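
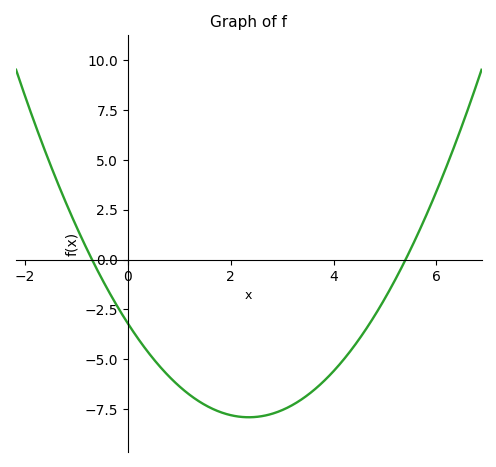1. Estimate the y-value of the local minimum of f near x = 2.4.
-7.91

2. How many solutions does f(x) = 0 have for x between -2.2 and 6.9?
2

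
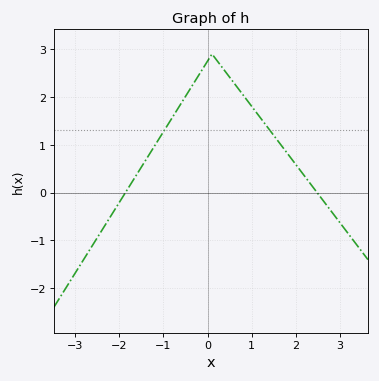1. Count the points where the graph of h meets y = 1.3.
2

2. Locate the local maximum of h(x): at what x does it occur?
0.1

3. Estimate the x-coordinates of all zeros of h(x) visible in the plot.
-1.9, 2.5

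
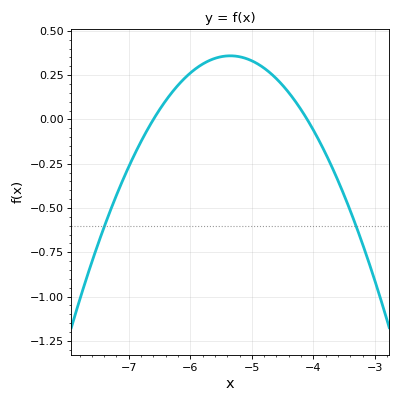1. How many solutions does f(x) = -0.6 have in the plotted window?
2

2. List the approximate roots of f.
-6.6, -4.1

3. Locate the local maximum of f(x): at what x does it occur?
-5.35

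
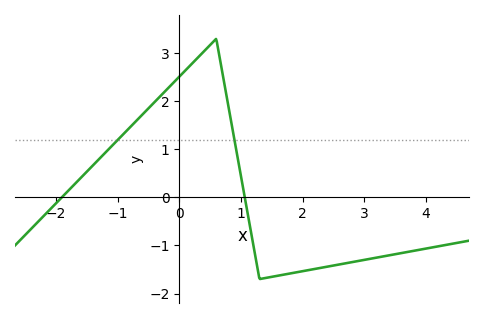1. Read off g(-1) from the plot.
1.2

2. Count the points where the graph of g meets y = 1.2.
2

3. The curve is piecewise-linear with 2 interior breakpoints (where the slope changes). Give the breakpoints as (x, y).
(0.6, 3.3); (1.3, -1.7)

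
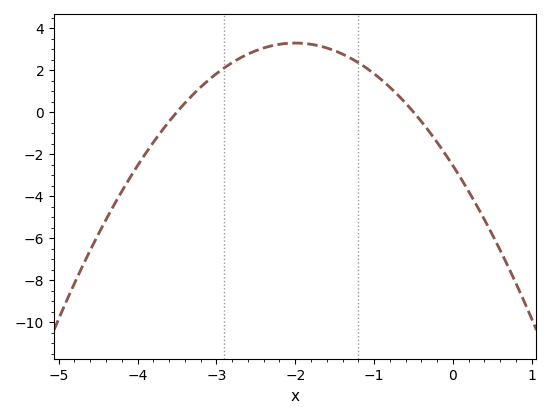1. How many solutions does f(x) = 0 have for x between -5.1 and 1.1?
2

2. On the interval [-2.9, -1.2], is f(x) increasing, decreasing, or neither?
neither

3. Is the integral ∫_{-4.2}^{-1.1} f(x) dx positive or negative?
positive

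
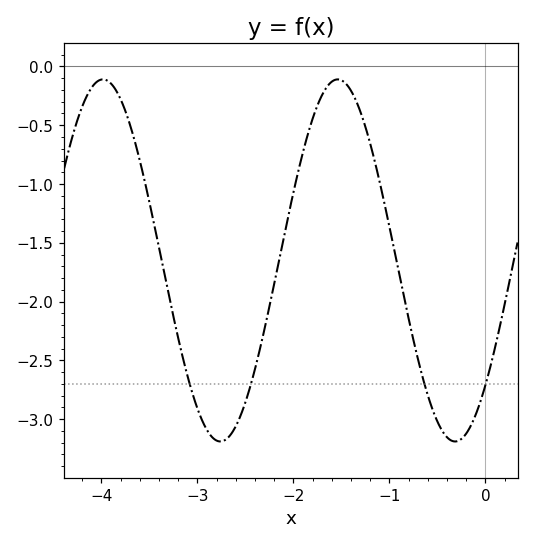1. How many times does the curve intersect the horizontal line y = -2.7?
4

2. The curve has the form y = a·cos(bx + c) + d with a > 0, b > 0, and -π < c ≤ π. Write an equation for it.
y = 1.54cos(2.6x - 2.3) - 1.65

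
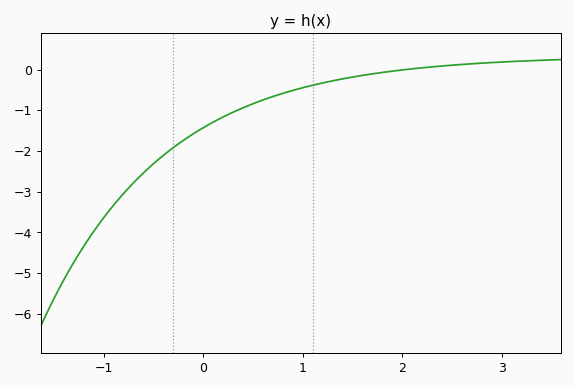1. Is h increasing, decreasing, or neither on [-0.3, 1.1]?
increasing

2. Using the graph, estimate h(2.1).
0.017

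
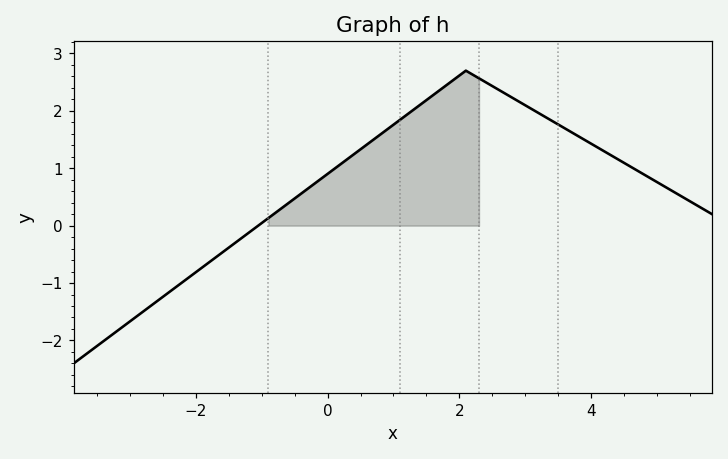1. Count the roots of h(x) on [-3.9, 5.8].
1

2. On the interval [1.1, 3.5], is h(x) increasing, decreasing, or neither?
neither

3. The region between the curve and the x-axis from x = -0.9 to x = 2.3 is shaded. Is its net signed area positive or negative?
positive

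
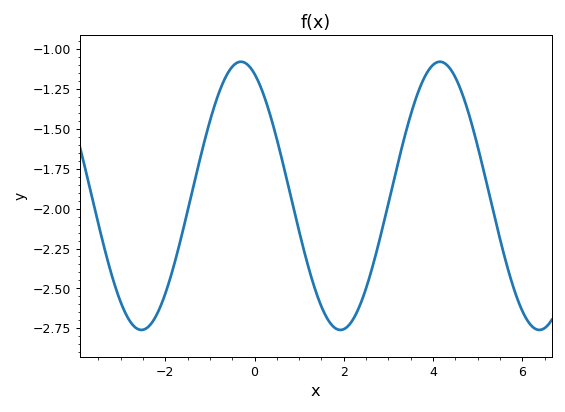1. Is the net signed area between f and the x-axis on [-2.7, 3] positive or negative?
negative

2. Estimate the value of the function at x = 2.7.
-2.31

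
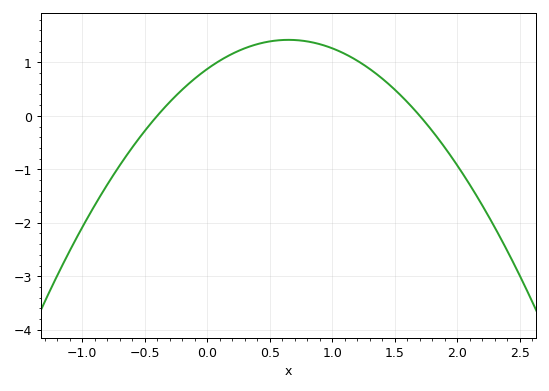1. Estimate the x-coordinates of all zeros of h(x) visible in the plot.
-0.4, 1.7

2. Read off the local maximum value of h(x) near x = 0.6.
1.4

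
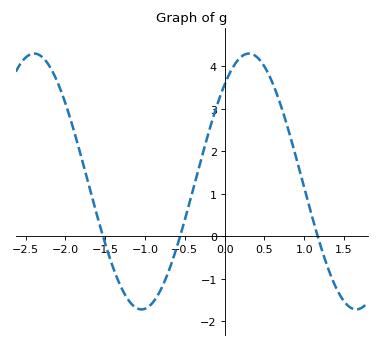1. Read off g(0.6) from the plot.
3.6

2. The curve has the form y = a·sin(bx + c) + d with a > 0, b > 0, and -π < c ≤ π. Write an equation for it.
y = 3.01sin(2.3x + 0.86) + 1.29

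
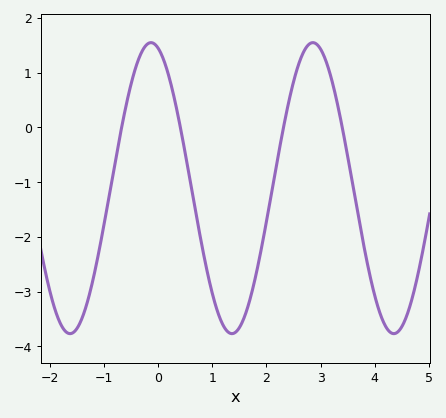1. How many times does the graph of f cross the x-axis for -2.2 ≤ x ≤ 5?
4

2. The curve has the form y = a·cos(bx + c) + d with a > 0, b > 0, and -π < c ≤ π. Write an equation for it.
y = 2.66cos(2.1x + 0.28) - 1.11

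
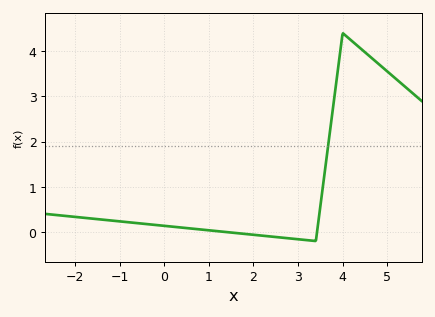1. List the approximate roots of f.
1.38, 3.43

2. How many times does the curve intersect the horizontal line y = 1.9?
1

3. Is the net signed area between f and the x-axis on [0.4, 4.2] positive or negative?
positive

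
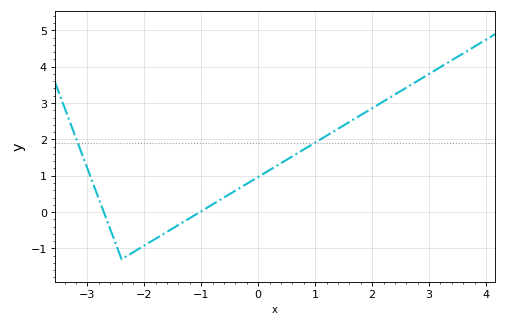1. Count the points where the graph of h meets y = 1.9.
2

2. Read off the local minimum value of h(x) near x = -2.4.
-1.3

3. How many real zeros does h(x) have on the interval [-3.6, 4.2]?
2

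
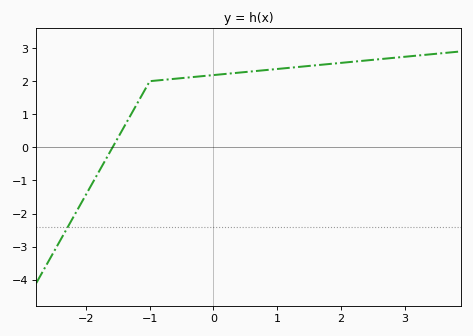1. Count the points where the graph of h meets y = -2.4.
1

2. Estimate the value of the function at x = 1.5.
2.5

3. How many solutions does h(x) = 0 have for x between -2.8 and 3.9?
1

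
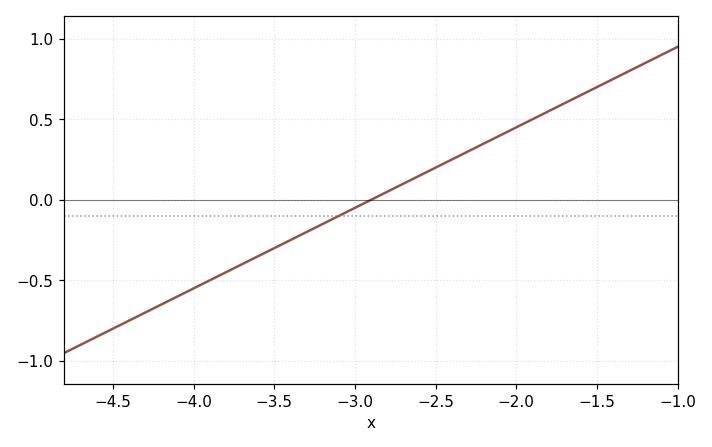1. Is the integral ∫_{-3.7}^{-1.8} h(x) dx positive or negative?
positive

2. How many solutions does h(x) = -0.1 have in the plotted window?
1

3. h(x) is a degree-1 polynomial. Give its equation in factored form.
y = 0.5(x + 2.9)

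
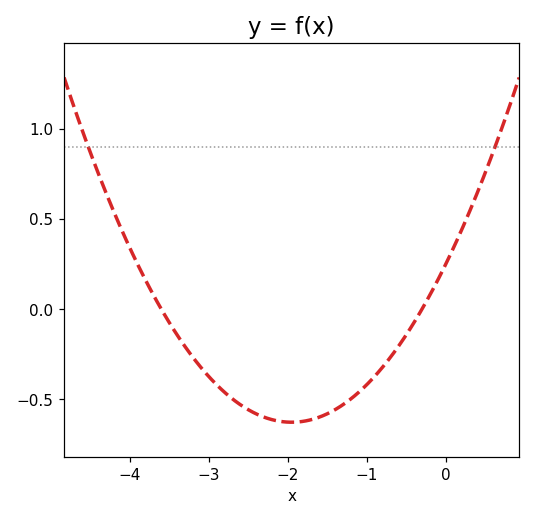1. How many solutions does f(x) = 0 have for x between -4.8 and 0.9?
2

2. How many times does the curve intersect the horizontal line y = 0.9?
2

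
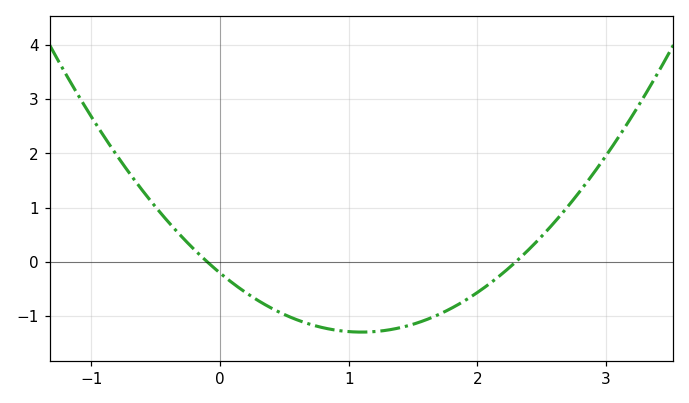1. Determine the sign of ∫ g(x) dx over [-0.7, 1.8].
negative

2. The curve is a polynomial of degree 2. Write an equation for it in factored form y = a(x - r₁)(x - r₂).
y = 0.9(x + 0.1)(x - 2.3)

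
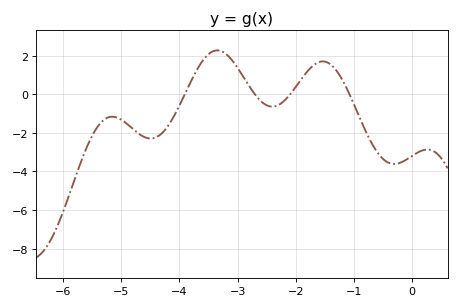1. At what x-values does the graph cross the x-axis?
-3.9, -2.7, -2.1, -1.1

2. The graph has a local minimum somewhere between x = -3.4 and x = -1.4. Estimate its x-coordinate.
-2.4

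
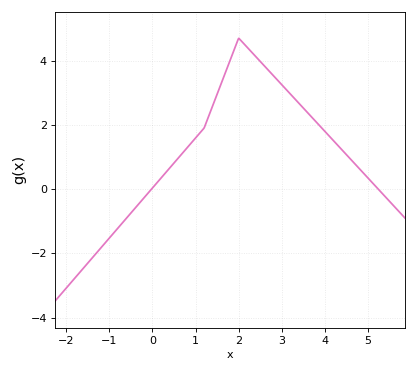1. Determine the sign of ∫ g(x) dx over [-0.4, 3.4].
positive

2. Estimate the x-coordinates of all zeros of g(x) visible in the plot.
-0.019, 5.24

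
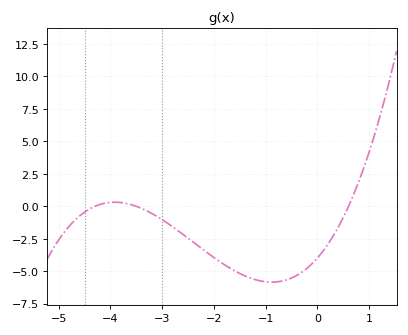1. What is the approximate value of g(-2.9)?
-1.29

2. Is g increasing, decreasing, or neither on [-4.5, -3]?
neither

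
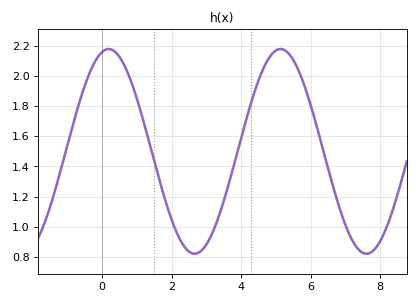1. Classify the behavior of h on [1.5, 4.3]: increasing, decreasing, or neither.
neither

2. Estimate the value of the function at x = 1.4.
1.52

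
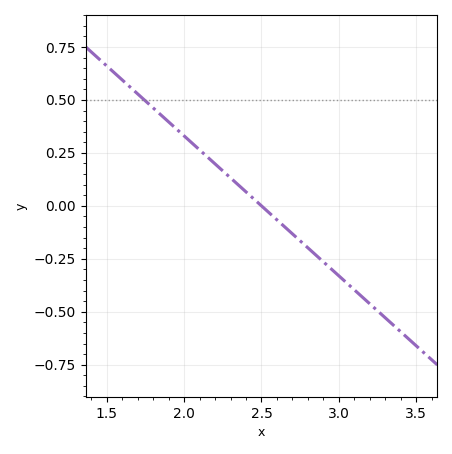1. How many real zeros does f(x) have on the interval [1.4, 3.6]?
1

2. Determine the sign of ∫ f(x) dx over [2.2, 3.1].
negative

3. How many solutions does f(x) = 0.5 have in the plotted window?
1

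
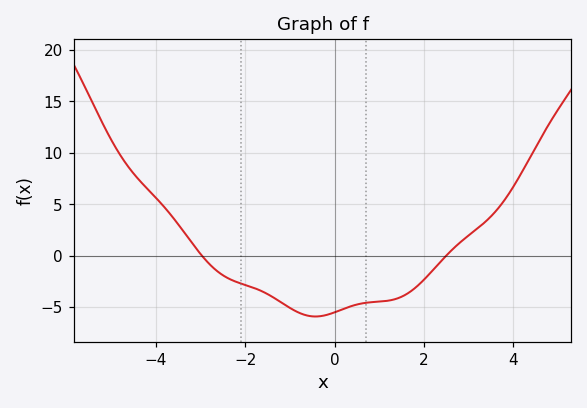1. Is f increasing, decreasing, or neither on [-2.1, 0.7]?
neither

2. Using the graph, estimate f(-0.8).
-5.54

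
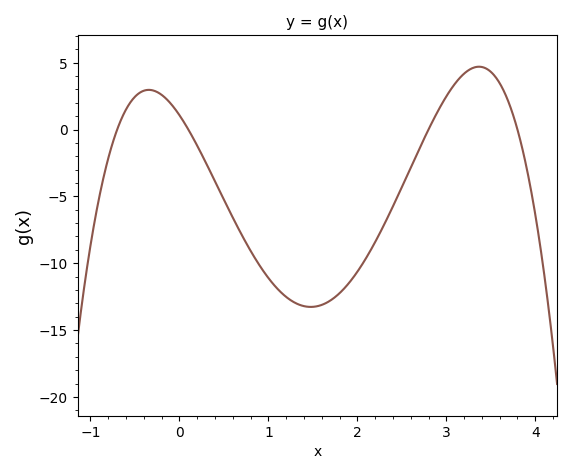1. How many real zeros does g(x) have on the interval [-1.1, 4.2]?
4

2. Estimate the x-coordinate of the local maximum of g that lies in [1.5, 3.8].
3.4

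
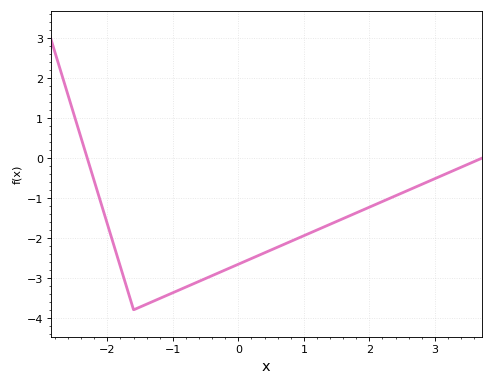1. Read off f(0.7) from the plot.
-2.16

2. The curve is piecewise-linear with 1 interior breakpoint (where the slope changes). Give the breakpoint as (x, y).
(-1.6, -3.8)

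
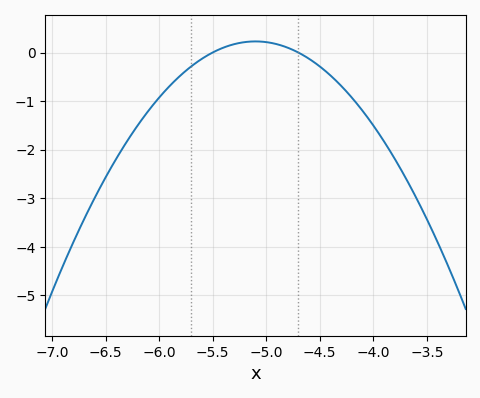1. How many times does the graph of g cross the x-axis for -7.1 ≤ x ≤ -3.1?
2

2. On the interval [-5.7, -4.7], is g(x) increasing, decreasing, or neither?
neither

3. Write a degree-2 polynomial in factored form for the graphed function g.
y = -1.43(x + 5.5)(x + 4.7)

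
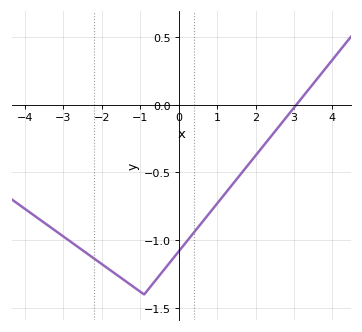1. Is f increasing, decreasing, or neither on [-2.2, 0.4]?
neither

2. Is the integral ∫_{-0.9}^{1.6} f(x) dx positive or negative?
negative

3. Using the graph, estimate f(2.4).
-0.234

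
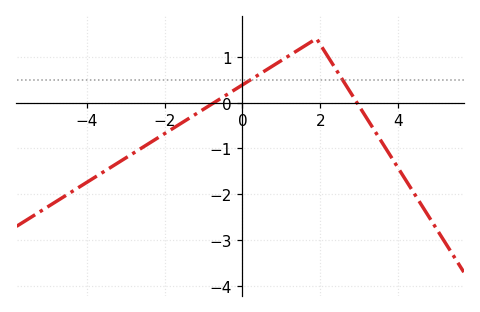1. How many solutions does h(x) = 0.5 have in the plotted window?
2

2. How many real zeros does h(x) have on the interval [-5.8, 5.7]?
2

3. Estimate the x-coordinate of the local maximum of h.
1.9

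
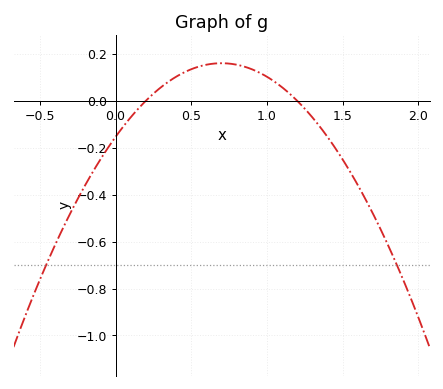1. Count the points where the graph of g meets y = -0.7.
2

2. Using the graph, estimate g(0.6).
0.154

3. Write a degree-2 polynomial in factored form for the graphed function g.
y = -0.64(x - 0.2)(x - 1.2)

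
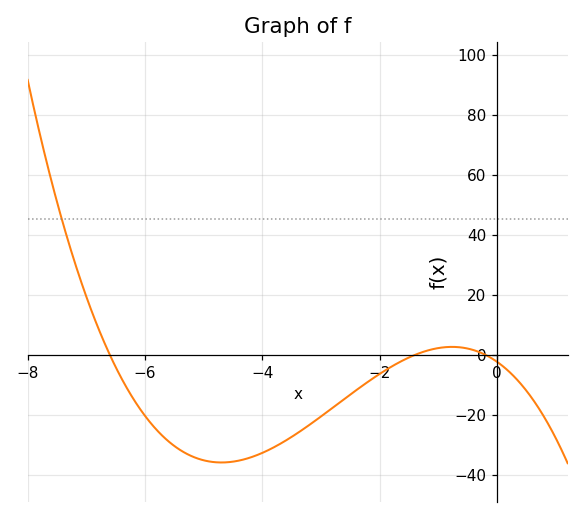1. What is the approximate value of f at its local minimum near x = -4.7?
-35.8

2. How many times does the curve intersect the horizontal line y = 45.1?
1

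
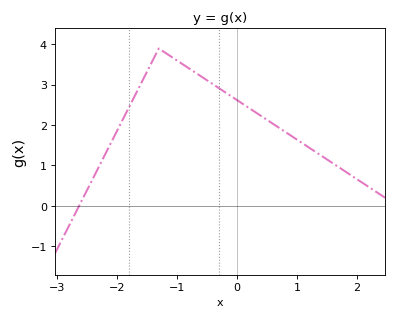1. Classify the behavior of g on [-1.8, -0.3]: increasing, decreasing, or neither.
neither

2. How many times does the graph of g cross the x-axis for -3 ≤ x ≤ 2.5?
1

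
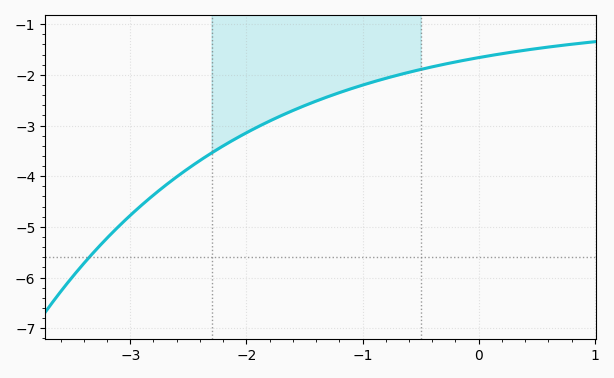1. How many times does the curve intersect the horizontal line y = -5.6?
1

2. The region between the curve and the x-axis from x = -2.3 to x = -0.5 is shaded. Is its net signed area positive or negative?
negative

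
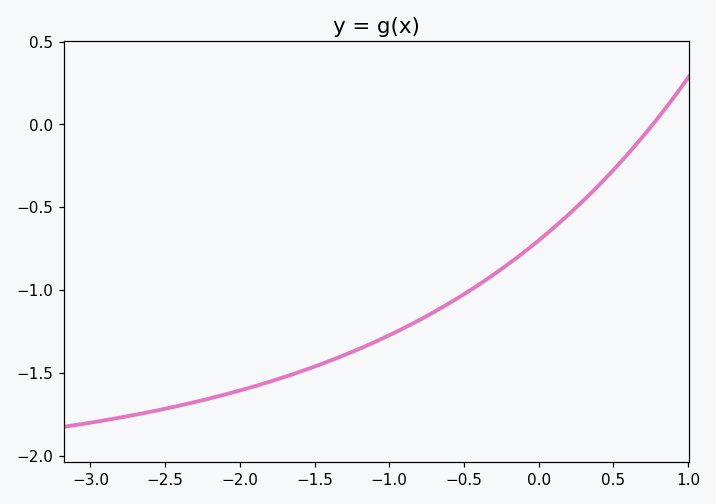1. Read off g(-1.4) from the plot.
-1.43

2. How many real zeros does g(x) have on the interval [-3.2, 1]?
1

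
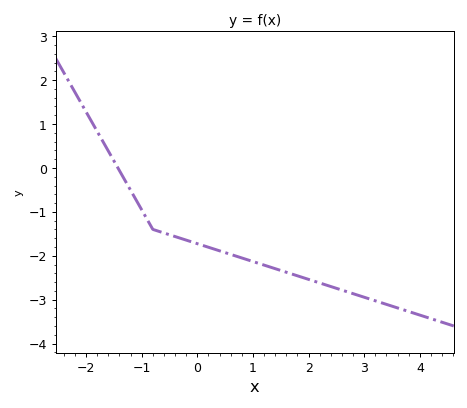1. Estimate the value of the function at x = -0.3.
-1.6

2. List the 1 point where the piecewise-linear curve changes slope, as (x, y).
(-0.8, -1.4)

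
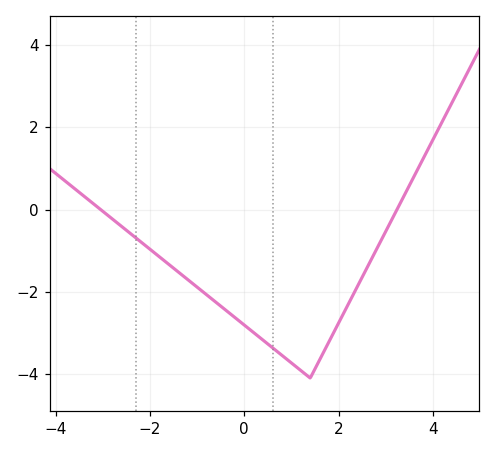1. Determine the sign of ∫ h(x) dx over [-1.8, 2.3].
negative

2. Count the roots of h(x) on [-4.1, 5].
2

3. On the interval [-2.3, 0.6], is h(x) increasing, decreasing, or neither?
decreasing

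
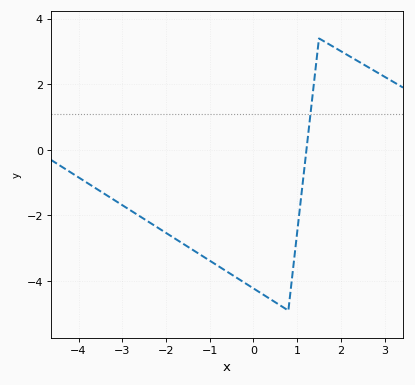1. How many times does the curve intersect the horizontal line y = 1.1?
1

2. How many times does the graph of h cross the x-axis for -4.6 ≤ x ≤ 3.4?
1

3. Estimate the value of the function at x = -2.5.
-2.2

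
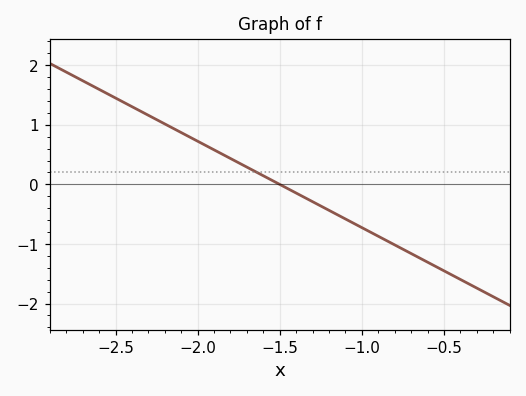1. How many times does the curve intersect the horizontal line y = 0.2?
1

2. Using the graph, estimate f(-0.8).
-1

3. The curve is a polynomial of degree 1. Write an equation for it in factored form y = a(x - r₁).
y = -1.45(x + 1.5)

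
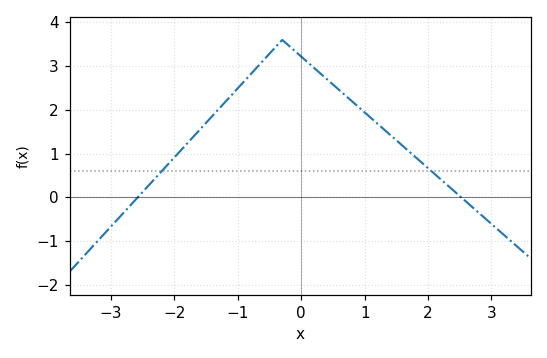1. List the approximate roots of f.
-2.6, 2.5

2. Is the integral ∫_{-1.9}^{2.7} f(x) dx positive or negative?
positive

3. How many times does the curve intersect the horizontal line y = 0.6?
2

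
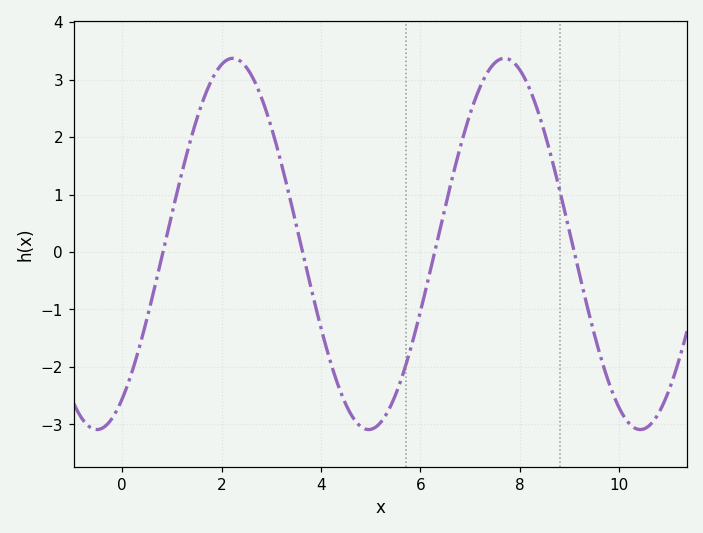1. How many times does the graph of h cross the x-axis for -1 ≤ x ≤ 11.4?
4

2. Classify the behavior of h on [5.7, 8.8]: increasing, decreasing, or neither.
neither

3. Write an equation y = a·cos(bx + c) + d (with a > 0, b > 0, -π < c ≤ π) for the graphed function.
y = 3.23cos(1.15x - 2.56) + 0.14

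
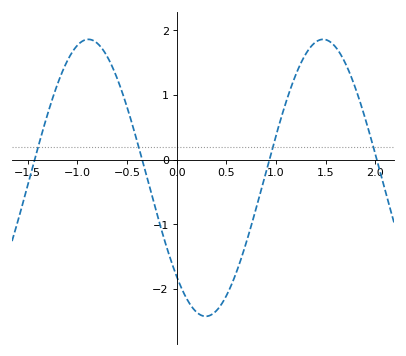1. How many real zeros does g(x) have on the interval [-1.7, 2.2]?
4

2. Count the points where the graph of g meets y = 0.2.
4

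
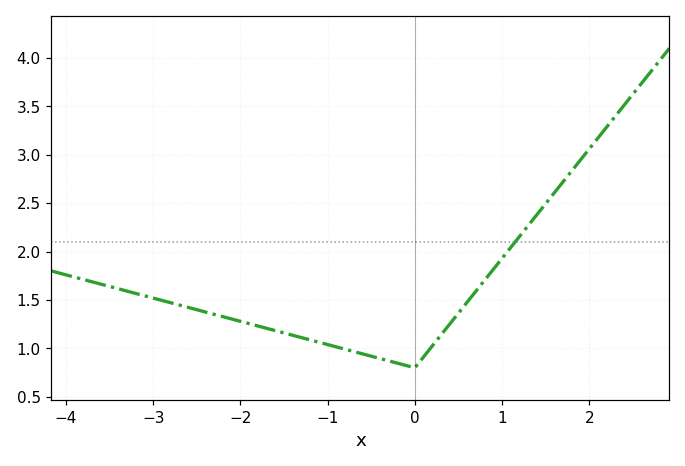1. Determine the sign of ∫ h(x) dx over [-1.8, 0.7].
positive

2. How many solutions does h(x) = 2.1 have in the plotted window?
1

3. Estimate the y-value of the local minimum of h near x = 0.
0.8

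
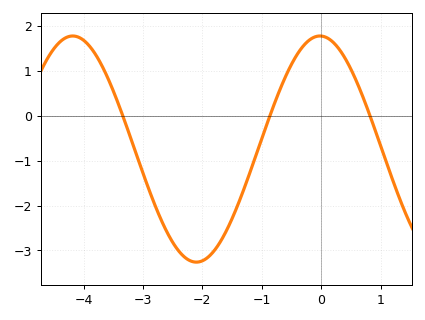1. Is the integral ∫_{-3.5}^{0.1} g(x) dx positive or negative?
negative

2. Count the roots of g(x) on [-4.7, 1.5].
3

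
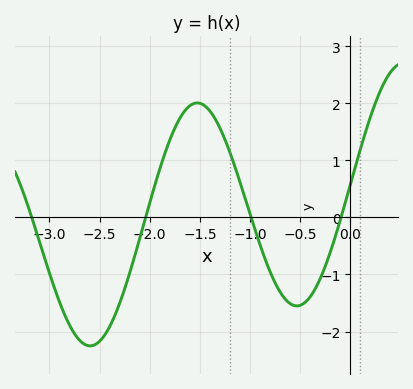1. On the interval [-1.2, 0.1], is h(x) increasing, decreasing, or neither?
neither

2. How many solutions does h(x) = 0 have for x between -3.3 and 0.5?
4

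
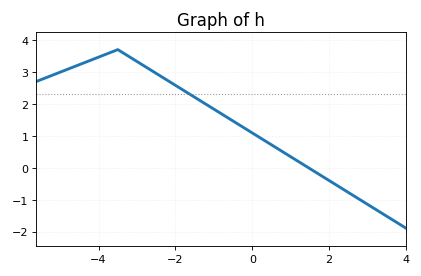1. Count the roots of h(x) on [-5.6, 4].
1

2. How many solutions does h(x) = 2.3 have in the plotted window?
1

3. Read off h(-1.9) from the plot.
2.5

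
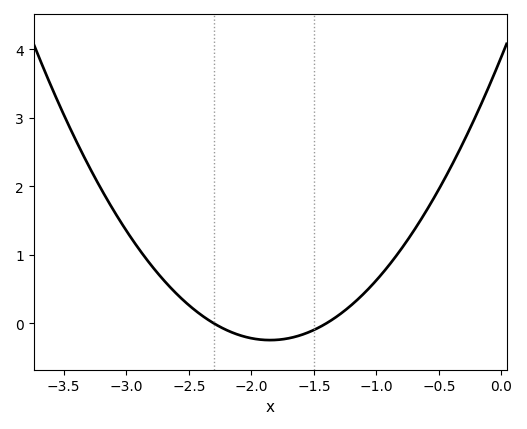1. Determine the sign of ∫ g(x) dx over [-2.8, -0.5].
positive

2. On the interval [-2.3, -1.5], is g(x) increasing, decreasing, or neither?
neither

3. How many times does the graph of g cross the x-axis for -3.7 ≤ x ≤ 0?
2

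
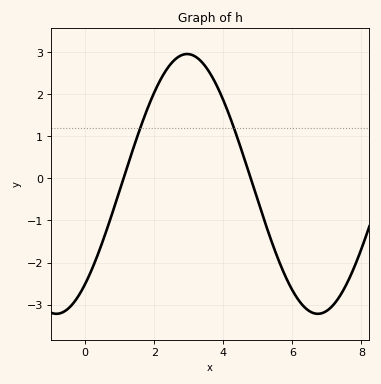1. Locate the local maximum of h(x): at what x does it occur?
3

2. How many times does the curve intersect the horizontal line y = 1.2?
2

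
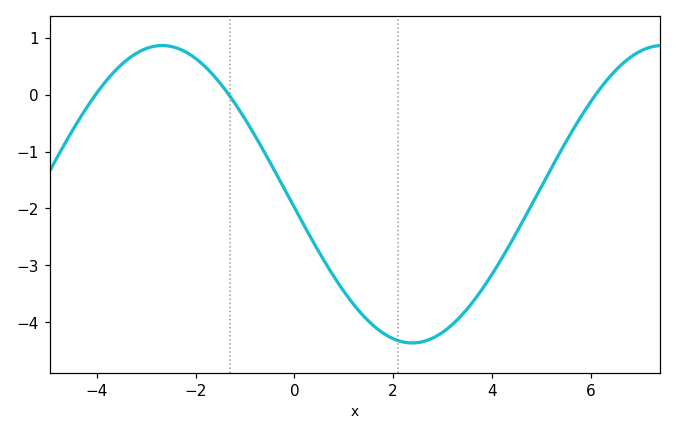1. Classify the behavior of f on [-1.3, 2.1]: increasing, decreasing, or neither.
decreasing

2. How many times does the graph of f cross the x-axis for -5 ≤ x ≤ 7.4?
3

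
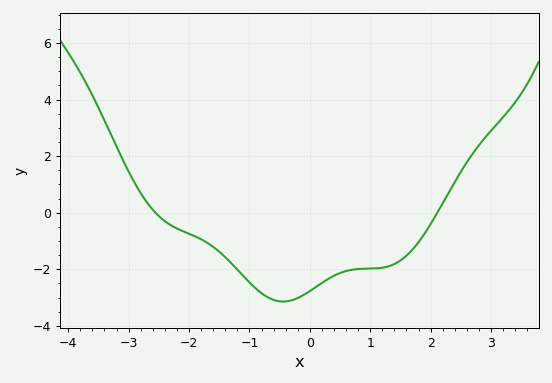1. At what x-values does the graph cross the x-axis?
-2.56, 2.11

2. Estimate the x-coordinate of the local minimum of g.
-0.444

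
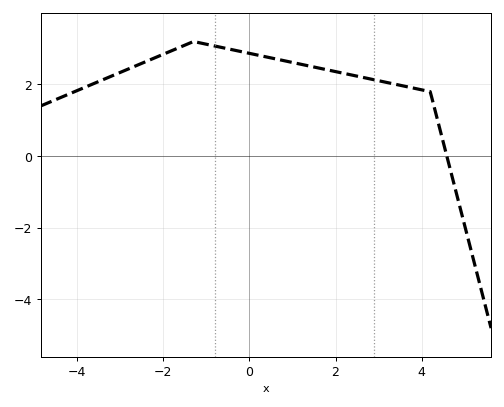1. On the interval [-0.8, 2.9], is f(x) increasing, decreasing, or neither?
decreasing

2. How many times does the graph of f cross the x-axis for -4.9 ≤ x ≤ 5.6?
1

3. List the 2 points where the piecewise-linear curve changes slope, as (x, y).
(-1.3, 3.2); (4.2, 1.8)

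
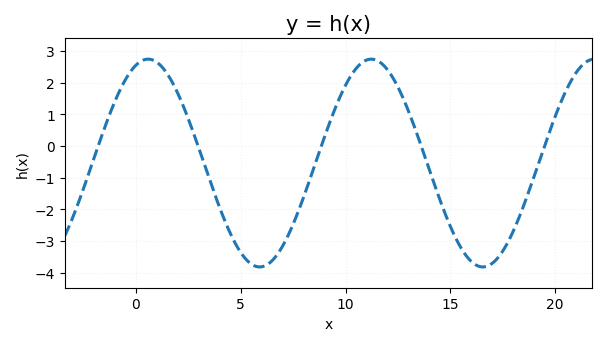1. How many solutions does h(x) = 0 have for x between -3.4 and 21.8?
5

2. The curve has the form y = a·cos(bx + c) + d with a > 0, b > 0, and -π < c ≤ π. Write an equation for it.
y = 3.28cos(0.59x - 0.342) - 0.54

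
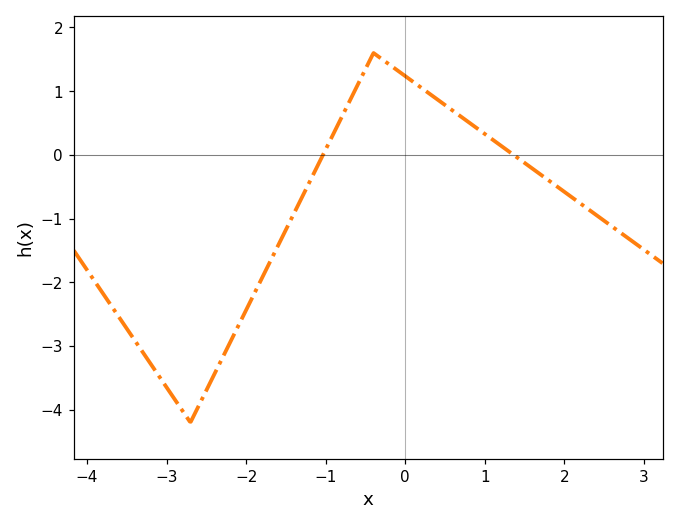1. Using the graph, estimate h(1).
0.328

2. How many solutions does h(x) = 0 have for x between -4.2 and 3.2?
2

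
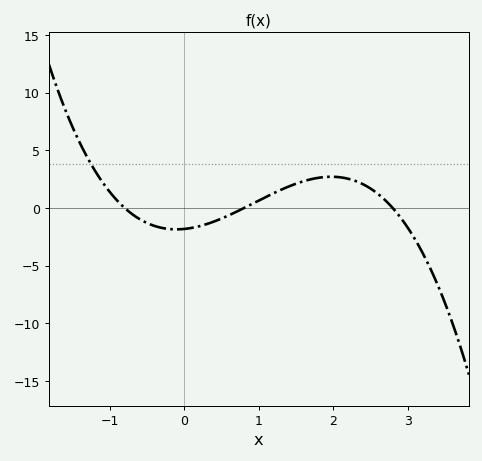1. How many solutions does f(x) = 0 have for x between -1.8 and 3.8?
3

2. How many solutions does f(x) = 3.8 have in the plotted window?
1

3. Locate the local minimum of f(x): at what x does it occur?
-0.1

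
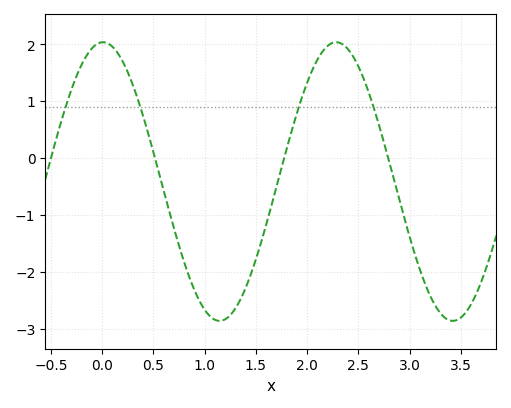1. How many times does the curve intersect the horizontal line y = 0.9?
4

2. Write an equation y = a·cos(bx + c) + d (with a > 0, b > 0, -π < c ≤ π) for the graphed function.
y = 2.45cos(2.76x - 0.02) - 0.41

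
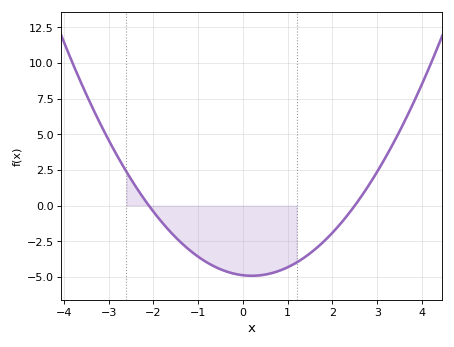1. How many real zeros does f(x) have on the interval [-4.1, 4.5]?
2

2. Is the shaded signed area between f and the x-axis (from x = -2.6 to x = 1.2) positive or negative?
negative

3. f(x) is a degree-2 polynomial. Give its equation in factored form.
y = 0.93(x + 2.1)(x - 2.5)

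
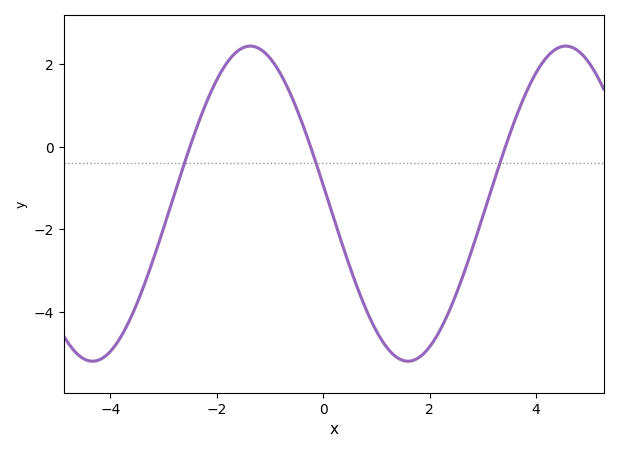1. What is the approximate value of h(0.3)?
-2.13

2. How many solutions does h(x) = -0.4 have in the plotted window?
3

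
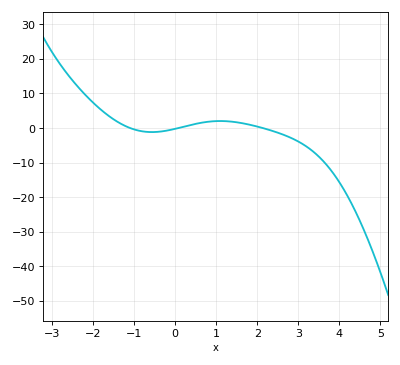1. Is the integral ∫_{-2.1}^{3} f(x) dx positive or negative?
positive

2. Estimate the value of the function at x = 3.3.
-6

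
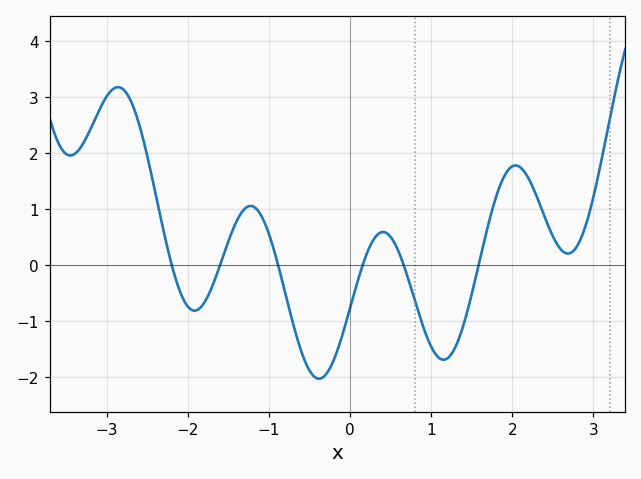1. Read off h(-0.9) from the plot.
0.072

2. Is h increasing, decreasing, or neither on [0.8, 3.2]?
neither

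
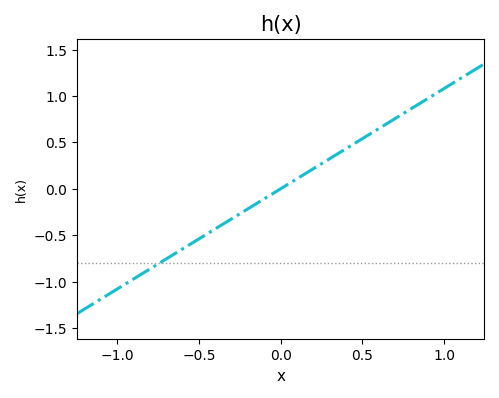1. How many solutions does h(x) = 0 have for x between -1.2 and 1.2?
1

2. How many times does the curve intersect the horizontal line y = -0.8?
1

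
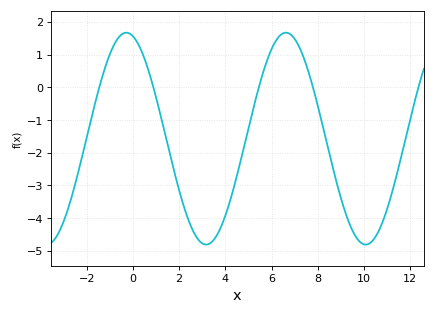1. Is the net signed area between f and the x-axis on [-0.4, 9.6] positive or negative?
negative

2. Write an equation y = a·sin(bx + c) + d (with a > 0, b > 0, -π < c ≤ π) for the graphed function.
y = 3.24sin(0.91x + 1.8) - 1.57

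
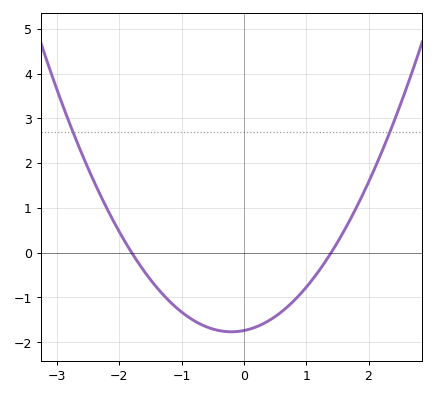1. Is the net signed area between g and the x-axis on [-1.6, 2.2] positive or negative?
negative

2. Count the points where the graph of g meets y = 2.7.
2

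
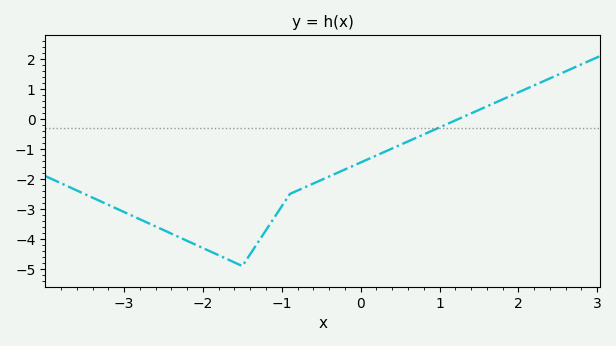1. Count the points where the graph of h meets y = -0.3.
1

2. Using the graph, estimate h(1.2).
-0.047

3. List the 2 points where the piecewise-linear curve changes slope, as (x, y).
(-1.5, -4.9); (-0.9, -2.5)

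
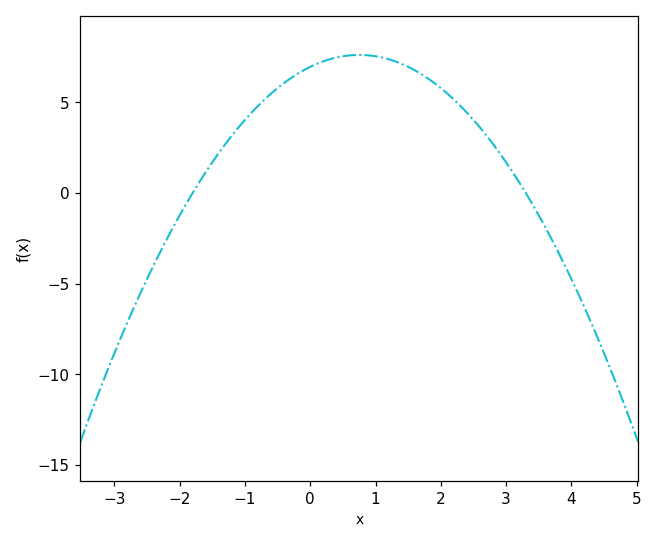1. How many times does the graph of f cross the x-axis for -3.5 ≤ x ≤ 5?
2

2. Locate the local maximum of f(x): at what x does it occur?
0.75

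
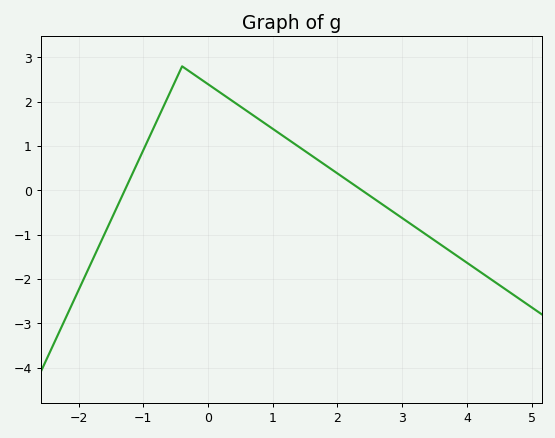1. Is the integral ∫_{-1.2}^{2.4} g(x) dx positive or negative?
positive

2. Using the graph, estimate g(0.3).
2.1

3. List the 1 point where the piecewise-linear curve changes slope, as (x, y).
(-0.4, 2.8)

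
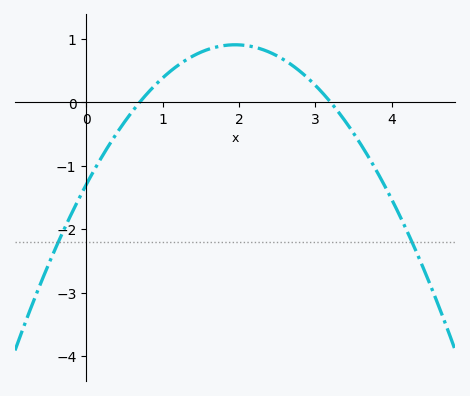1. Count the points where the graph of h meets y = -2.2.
2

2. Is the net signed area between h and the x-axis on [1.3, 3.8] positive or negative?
positive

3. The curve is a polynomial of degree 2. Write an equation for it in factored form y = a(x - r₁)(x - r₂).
y = -0.58(x - 0.7)(x - 3.2)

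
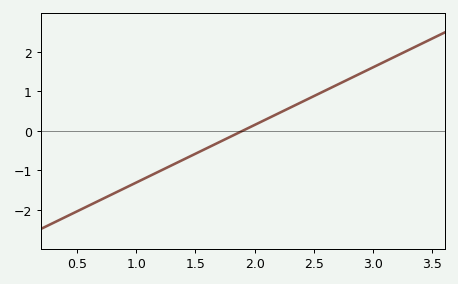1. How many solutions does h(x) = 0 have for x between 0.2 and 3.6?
1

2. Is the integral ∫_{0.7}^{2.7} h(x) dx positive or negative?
negative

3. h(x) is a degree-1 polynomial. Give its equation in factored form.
y = 1.46(x - 1.9)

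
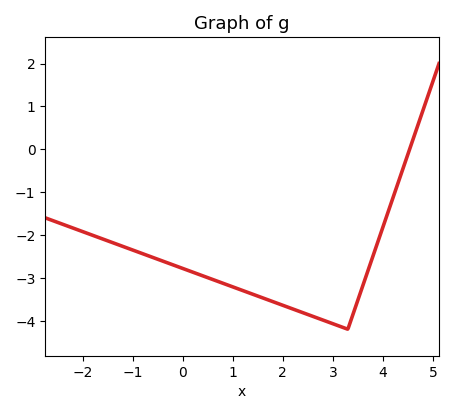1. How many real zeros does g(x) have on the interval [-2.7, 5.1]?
1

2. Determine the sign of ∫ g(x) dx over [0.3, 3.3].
negative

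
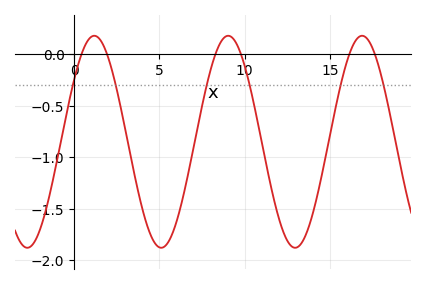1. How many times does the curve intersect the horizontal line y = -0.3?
6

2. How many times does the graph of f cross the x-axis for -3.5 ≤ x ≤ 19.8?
6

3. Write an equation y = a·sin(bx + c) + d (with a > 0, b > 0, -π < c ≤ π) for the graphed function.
y = 1.03sin(0.8x + 0.63) - 0.85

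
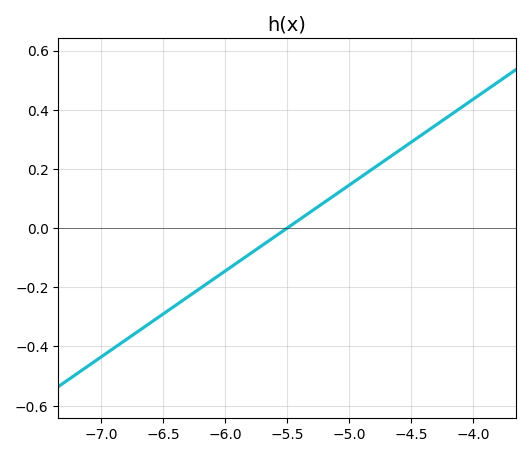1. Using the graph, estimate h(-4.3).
0.34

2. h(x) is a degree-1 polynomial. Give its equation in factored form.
y = 0.29(x + 5.5)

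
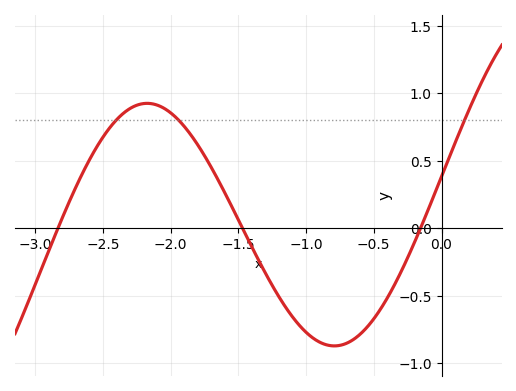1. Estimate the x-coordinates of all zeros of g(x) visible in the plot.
-2.85, -1.45, -0.15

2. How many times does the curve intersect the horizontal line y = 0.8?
3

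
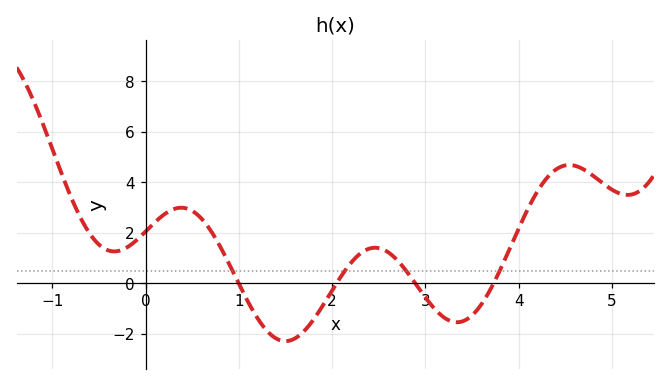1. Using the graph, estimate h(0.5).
2.86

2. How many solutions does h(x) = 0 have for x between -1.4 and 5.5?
4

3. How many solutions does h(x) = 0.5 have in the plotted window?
4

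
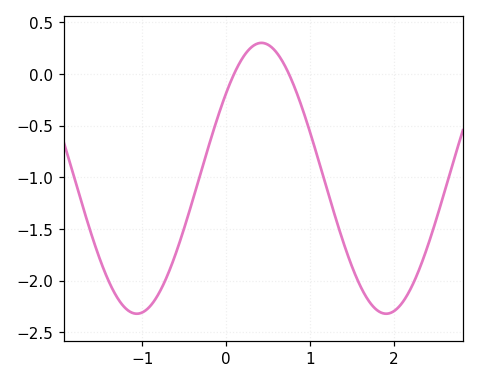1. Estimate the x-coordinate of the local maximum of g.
0.4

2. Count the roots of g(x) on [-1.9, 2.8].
2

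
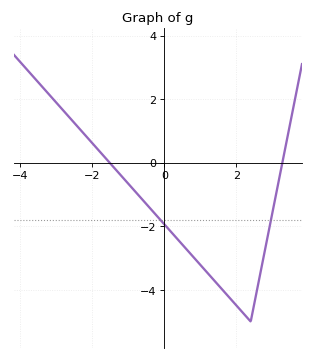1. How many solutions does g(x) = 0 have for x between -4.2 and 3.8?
2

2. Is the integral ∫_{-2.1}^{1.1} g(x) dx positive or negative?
negative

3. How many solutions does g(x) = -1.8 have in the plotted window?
2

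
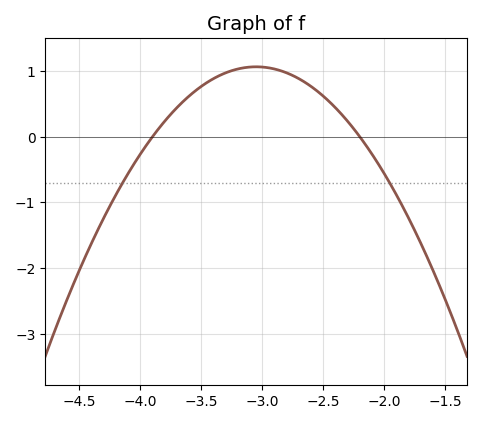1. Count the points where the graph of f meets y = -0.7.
2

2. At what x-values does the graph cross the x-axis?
-3.9, -2.2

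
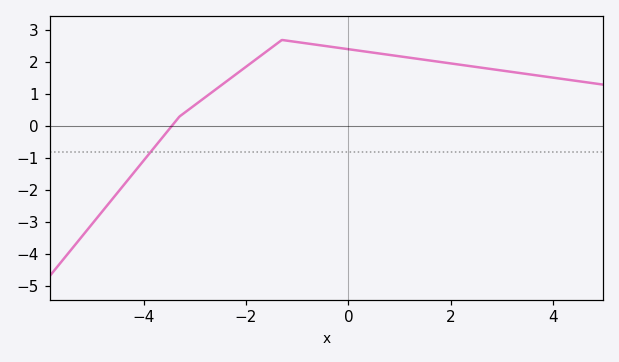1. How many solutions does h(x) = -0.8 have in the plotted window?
1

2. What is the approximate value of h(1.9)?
1.99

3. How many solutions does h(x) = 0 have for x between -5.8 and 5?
1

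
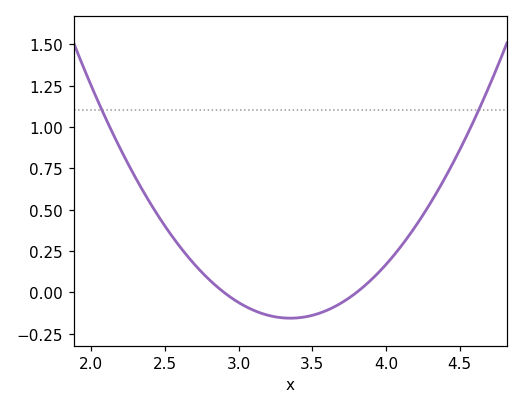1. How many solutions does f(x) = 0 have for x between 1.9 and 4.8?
2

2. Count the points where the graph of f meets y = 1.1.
2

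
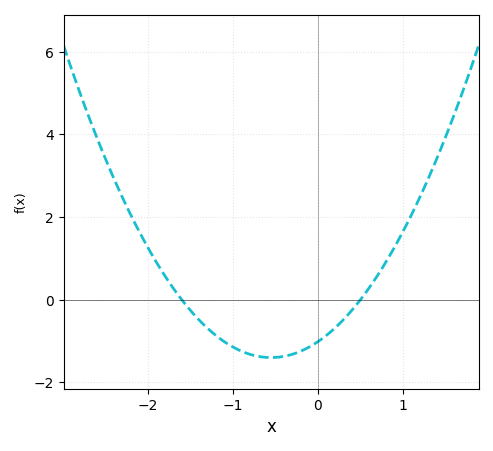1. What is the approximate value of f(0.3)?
-0.4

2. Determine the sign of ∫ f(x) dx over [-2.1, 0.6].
negative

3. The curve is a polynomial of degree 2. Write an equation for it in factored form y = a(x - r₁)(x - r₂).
y = 1.27(x + 1.6)(x - 0.5)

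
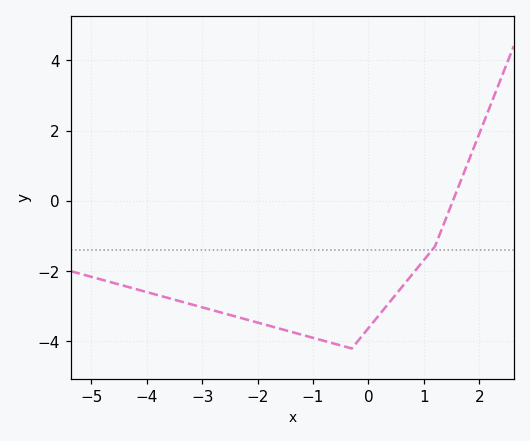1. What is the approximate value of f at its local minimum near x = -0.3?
-4.2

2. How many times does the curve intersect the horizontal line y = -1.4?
1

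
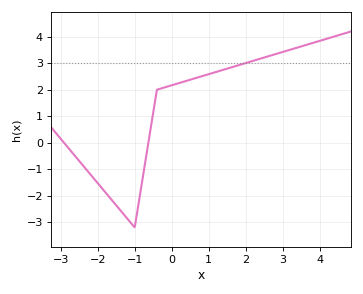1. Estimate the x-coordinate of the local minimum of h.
-1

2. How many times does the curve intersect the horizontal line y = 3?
1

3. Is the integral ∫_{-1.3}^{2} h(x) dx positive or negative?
positive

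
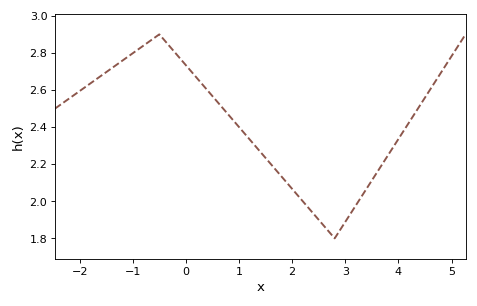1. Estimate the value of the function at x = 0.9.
2.44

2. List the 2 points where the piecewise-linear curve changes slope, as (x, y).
(-0.5, 2.9); (2.8, 1.8)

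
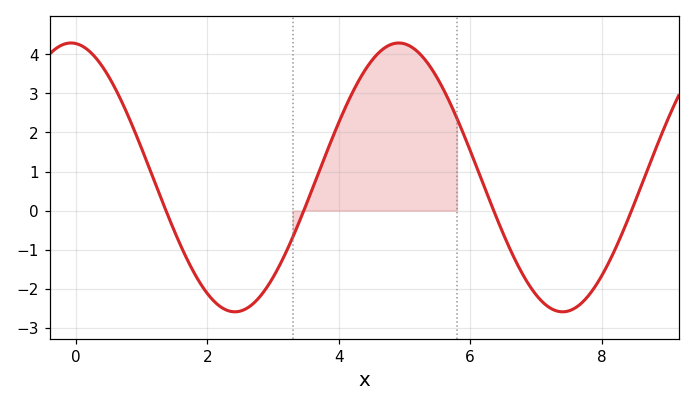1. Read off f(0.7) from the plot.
2.8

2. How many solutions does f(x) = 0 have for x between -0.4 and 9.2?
4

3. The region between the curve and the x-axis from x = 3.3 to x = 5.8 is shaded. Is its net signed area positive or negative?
positive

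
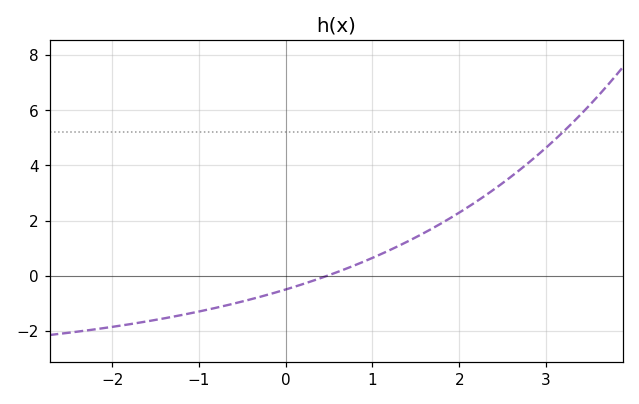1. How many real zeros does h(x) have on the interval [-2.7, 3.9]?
1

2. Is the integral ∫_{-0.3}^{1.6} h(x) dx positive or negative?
positive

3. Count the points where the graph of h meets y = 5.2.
1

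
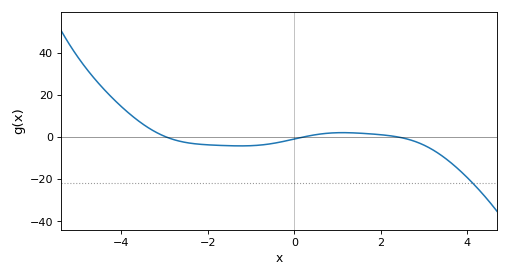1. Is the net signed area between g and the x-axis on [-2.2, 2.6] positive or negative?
negative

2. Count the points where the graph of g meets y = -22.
1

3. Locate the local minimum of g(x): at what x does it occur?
-1.24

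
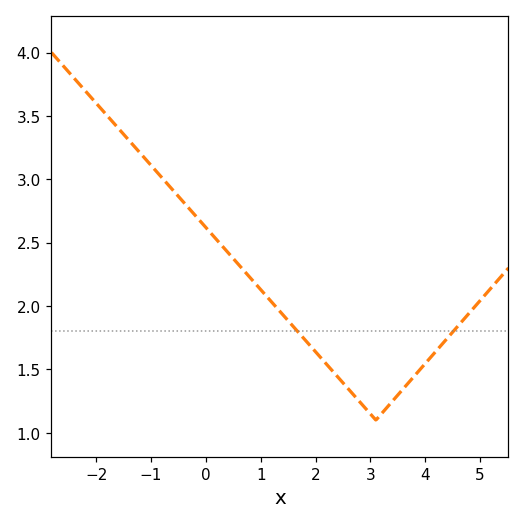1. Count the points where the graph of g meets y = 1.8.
2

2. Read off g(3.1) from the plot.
1.1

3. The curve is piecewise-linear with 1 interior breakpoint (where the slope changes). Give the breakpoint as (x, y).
(3.1, 1.1)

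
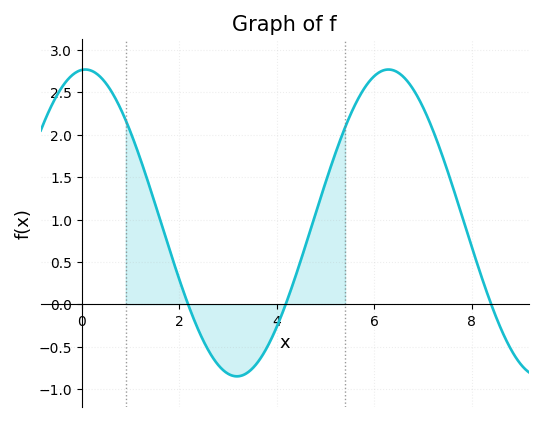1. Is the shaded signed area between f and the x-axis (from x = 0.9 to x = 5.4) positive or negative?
positive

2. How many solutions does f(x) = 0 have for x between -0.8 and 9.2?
3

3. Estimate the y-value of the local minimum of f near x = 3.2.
-0.85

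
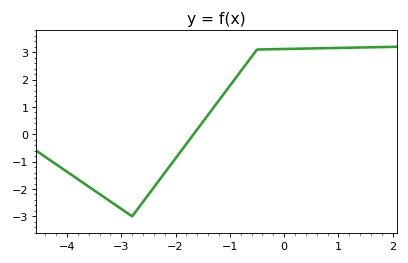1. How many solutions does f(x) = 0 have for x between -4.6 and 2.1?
1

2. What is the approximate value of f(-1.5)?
0.448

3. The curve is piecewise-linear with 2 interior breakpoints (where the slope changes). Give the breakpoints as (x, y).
(-2.8, -3); (-0.5, 3.1)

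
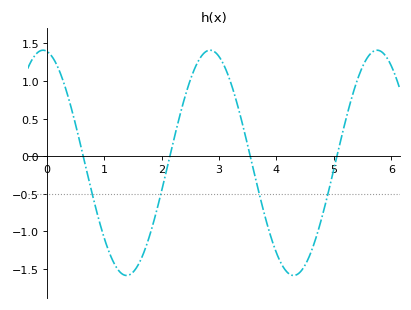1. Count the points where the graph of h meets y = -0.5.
4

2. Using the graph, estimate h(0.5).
0.424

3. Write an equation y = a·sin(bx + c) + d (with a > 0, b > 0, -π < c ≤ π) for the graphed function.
y = 1.5sin(2.16x + 1.71) - 0.09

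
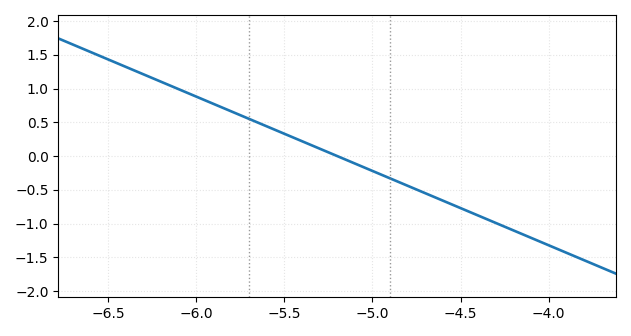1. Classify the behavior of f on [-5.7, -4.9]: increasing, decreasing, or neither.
decreasing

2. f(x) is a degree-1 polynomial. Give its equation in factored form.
y = -1.1(x + 5.2)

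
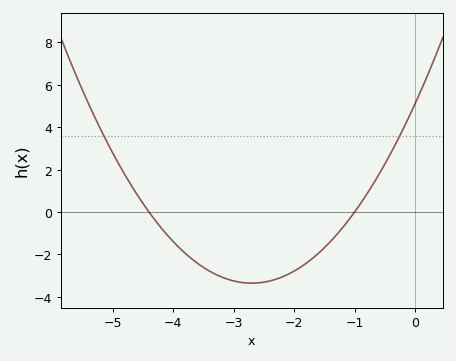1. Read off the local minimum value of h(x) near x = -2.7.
-3.35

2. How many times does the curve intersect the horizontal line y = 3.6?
2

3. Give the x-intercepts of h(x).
-4.4, -1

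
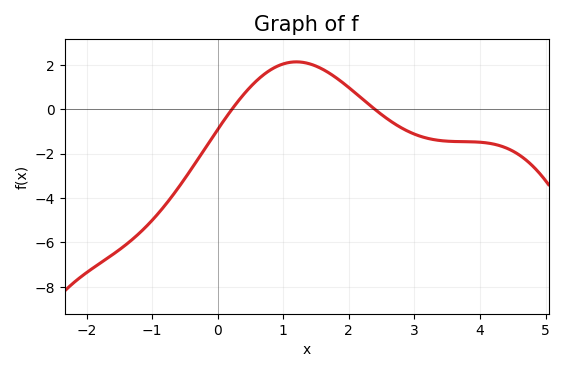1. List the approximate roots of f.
0.218, 2.39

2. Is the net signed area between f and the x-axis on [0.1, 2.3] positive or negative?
positive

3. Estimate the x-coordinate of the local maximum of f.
1.2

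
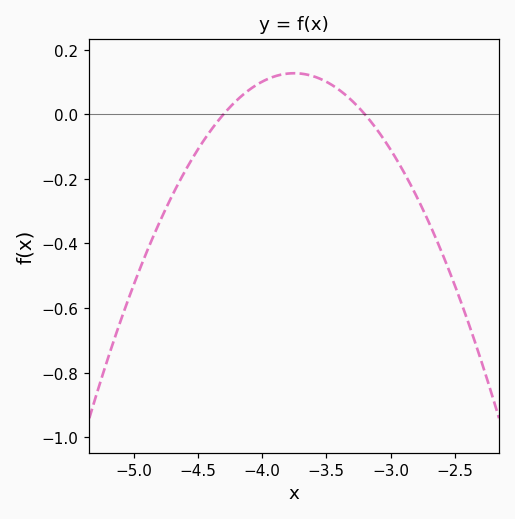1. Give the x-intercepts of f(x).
-4.3, -3.2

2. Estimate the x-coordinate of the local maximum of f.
-3.75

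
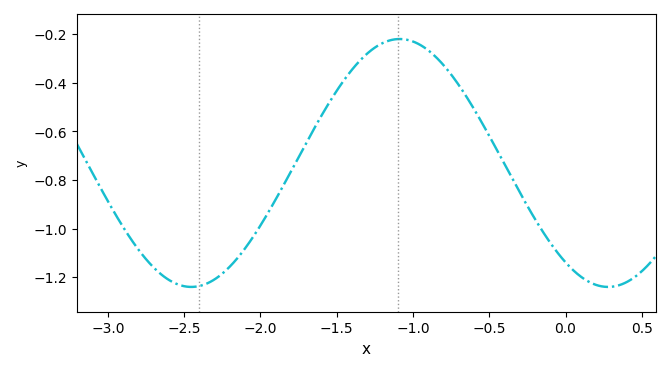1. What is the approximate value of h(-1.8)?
-0.76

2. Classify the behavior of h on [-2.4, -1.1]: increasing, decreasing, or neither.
increasing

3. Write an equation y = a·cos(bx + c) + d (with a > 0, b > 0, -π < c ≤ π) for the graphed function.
y = 0.51cos(2.3x + 2.5) - 0.73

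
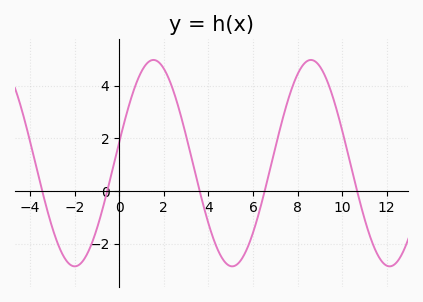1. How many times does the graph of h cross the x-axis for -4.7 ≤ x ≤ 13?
5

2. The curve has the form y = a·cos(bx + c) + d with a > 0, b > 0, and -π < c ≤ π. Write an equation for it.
y = 3.92cos(0.89x - 1.4) + 1.06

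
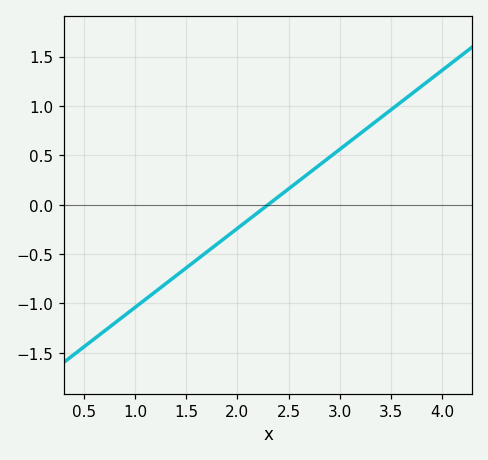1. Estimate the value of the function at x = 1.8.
-0.4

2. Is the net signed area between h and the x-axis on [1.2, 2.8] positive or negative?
negative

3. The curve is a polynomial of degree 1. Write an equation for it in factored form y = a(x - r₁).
y = 0.8(x - 2.3)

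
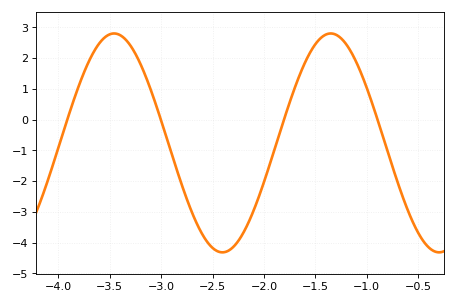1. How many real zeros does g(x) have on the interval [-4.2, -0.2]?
4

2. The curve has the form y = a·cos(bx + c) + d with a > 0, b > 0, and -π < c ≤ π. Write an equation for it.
y = 3.56cos(2.98x - 2.26) - 0.76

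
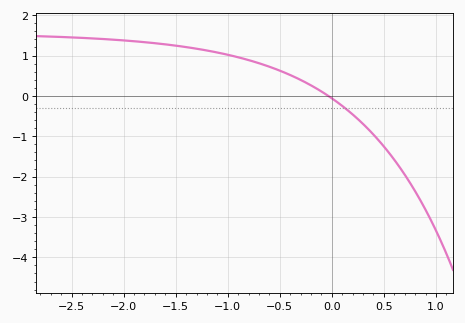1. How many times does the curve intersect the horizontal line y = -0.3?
1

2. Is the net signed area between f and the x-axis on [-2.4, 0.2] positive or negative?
positive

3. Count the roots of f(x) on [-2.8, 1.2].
1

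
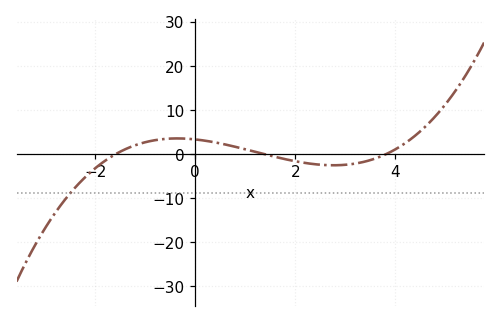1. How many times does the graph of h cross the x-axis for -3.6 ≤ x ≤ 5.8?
3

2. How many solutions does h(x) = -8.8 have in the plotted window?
1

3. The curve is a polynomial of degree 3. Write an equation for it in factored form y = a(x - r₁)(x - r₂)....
y = 0.4(x + 1.6)(x - 1.4)(x - 3.8)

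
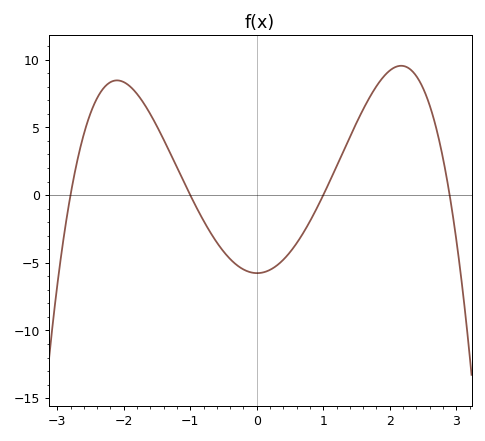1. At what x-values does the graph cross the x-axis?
-2.8, -1, 1, 2.9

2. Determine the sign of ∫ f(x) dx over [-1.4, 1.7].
negative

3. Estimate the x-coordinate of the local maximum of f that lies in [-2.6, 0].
-2.1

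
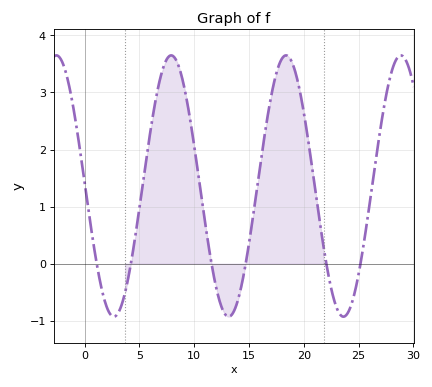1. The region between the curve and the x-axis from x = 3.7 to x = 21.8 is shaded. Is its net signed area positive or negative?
positive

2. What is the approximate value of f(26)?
1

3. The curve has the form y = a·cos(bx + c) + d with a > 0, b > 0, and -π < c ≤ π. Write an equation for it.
y = 2.29cos(0.6x + 1.5) + 1.36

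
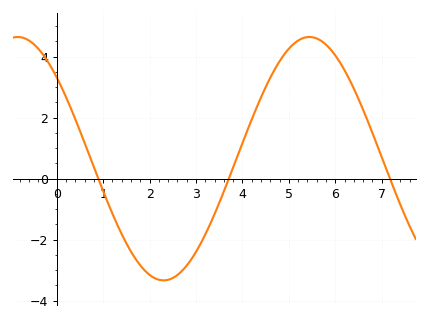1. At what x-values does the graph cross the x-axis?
0.894, 3.71, 7.18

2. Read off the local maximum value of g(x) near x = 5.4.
4.64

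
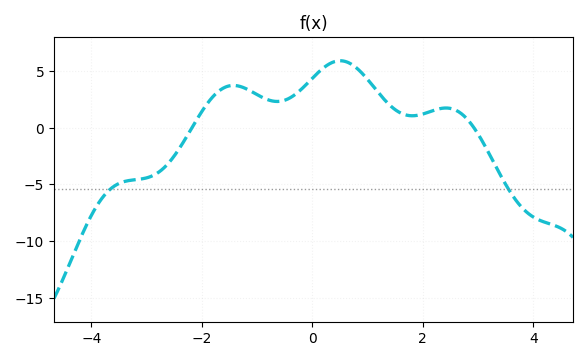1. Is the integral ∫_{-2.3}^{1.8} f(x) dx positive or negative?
positive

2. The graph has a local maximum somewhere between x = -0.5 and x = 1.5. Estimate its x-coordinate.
0.6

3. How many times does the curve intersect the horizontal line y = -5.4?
2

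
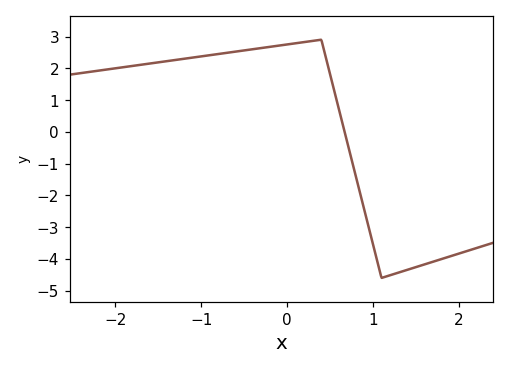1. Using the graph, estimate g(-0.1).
2.71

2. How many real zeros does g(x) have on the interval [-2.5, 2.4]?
1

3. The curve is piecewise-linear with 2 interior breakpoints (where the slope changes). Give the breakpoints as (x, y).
(0.4, 2.9); (1.1, -4.6)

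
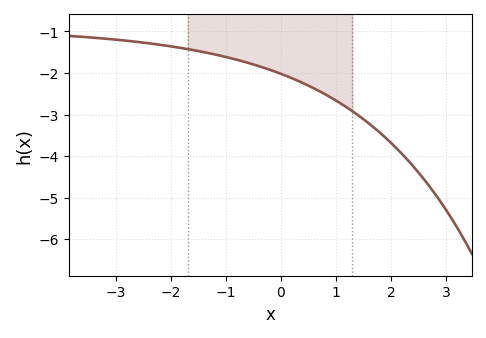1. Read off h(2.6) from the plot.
-4.56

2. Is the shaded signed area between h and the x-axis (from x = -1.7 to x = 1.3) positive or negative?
negative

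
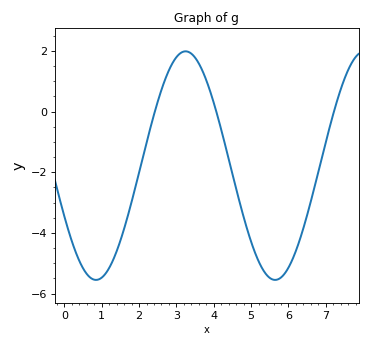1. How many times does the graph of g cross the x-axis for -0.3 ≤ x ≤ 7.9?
3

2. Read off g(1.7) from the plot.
-3.4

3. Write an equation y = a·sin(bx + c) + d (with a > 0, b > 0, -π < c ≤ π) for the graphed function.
y = 3.77sin(1.3x - 2.7) - 1.78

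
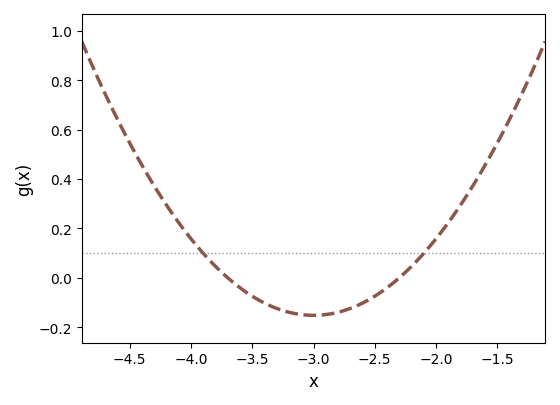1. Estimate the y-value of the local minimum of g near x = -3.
-0.16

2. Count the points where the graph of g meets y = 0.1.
2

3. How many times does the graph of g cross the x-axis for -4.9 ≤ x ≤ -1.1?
2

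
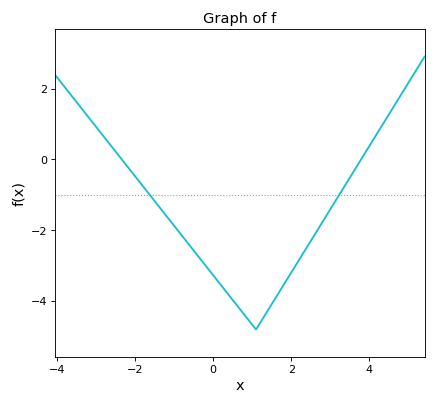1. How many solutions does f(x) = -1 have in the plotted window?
2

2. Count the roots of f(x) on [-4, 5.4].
2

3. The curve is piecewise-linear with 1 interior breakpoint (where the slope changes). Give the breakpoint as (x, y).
(1.1, -4.8)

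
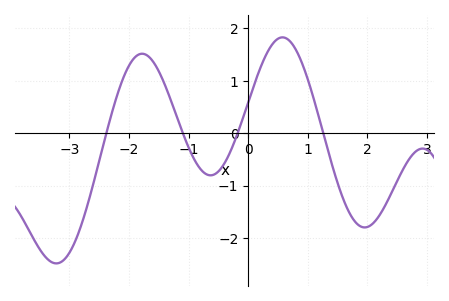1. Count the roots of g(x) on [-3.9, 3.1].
4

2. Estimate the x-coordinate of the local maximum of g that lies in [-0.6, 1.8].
0.6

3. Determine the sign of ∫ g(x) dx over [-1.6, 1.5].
positive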